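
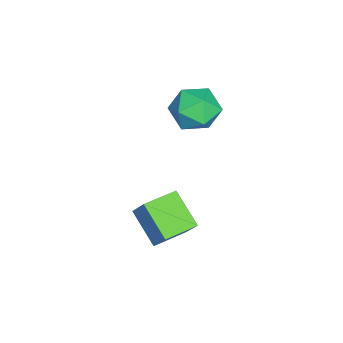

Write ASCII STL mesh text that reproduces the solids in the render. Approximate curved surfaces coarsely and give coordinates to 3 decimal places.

solid 
facet normal -0.164 0.730 0.663
outer loop
vertex 0.349 0.115 3.898
vertex -0.402 -0.572 4.469
vertex 0.73 -0.579 4.756
endloop
endfacet
facet normal 0.499 0.769 0.400
outer loop
vertex 0.349 0.115 3.898
vertex 0.73 -0.579 4.756
vertex 1.351 -0.471 3.774
endloop
endfacet
facet normal 0.451 0.837 -0.309
outer loop
vertex 0.349 0.115 3.898
vertex 1.351 -0.471 3.774
vertex 0.604 -0.398 2.881
endloop
endfacet
facet normal -0.240 0.841 -0.485
outer loop
vertex 0.349 0.115 3.898
vertex 0.604 -0.398 2.881
vertex -0.479 -0.46 3.31
endloop
endfacet
facet normal -0.621 0.775 0.116
outer loop
vertex 0.349 0.115 3.898
vertex -0.479 -0.46 3.31
vertex -0.402 -0.572 4.469
endloop
endfacet
facet normal 0.828 0.151 0.540
outer loop
vertex 1.351 -0.471 3.774
vertex 0.73 -0.579 4.756
vertex 1.219 -1.52 4.27
endloop
endfacet
facet normal -0.244 0.090 0.966
outer loop
vertex 0.73 -0.579 4.756
vertex -0.402 -0.572 4.469
vertex 0.136 -1.582 4.699
endloop
endfacet
facet normal -0.983 0.162 0.081
outer loop
vertex -0.402 -0.572 4.469
vertex -0.479 -0.46 3.31
vertex -0.611 -1.509 3.806
endloop
endfacet
facet normal -0.368 0.269 -0.890
outer loop
vertex -0.479 -0.46 3.31
vertex 0.604 -0.398 2.881
vertex 0.01 -1.401 2.824
endloop
endfacet
facet normal 0.751 0.262 -0.607
outer loop
vertex 0.604 -0.398 2.881
vertex 1.351 -0.471 3.774
vertex 1.142 -1.408 3.111
endloop
endfacet
facet normal 0.240 -0.841 0.485
outer loop
vertex 0.391 -2.095 3.682
vertex 1.219 -1.52 4.27
vertex 0.136 -1.582 4.699
endloop
endfacet
facet normal -0.451 -0.837 0.309
outer loop
vertex 0.391 -2.095 3.682
vertex 0.136 -1.582 4.699
vertex -0.611 -1.509 3.806
endloop
endfacet
facet normal -0.499 -0.769 -0.400
outer loop
vertex 0.391 -2.095 3.682
vertex -0.611 -1.509 3.806
vertex 0.01 -1.401 2.824
endloop
endfacet
facet normal 0.164 -0.730 -0.663
outer loop
vertex 0.391 -2.095 3.682
vertex 0.01 -1.401 2.824
vertex 1.142 -1.408 3.111
endloop
endfacet
facet normal 0.621 -0.775 -0.116
outer loop
vertex 0.391 -2.095 3.682
vertex 1.142 -1.408 3.111
vertex 1.219 -1.52 4.27
endloop
endfacet
facet normal 0.368 -0.269 0.890
outer loop
vertex 0.136 -1.582 4.699
vertex 1.219 -1.52 4.27
vertex 0.73 -0.579 4.756
endloop
endfacet
facet normal -0.751 -0.262 0.607
outer loop
vertex -0.611 -1.509 3.806
vertex 0.136 -1.582 4.699
vertex -0.402 -0.572 4.469
endloop
endfacet
facet normal -0.828 -0.151 -0.540
outer loop
vertex 0.01 -1.401 2.824
vertex -0.611 -1.509 3.806
vertex -0.479 -0.46 3.31
endloop
endfacet
facet normal 0.244 -0.090 -0.966
outer loop
vertex 1.142 -1.408 3.111
vertex 0.01 -1.401 2.824
vertex 0.604 -0.398 2.881
endloop
endfacet
facet normal 0.983 -0.162 -0.081
outer loop
vertex 1.219 -1.52 4.27
vertex 1.142 -1.408 3.111
vertex 1.351 -0.471 3.774
endloop
endfacet
facet normal -0.381 -0.423 -0.822
outer loop
vertex 2.959 -3.07 -0.818
vertex 1.837 -1.973 -0.862
vertex 4.032 -2.014 -1.859
endloop
endfacet
facet normal 0.715 -0.699 0.028
outer loop
vertex 4.543 -1.447 -0.758
vertex 2.959 -3.07 -0.818
vertex 4.032 -2.014 -1.859
endloop
endfacet
facet normal -0.381 -0.423 -0.822
outer loop
vertex 4.032 -2.014 -1.859
vertex 1.837 -1.973 -0.862
vertex 2.91 -0.917 -1.903
endloop
endfacet
facet normal 0.586 0.577 -0.569
outer loop
vertex 2.91 -0.917 -1.903
vertex 4.543 -1.447 -0.758
vertex 4.032 -2.014 -1.859
endloop
endfacet
facet normal -0.586 -0.577 0.569
outer loop
vertex 2.959 -3.07 -0.818
vertex 2.348 -1.406 0.239
vertex 1.837 -1.973 -0.862
endloop
endfacet
facet normal 0.715 -0.699 0.028
outer loop
vertex 3.47 -2.503 0.283
vertex 2.959 -3.07 -0.818
vertex 4.543 -1.447 -0.758
endloop
endfacet
facet normal -0.586 -0.577 0.569
outer loop
vertex 3.47 -2.503 0.283
vertex 2.348 -1.406 0.239
vertex 2.959 -3.07 -0.818
endloop
endfacet
facet normal -0.715 0.699 -0.028
outer loop
vertex 1.837 -1.973 -0.862
vertex 2.348 -1.406 0.239
vertex 2.91 -0.917 -1.903
endloop
endfacet
facet normal 0.586 0.577 -0.569
outer loop
vertex 3.421 -0.35 -0.802
vertex 4.543 -1.447 -0.758
vertex 2.91 -0.917 -1.903
endloop
endfacet
facet normal -0.715 0.699 -0.028
outer loop
vertex 2.91 -0.917 -1.903
vertex 2.348 -1.406 0.239
vertex 3.421 -0.35 -0.802
endloop
endfacet
facet normal 0.381 0.423 0.822
outer loop
vertex 3.421 -0.35 -0.802
vertex 3.47 -2.503 0.283
vertex 4.543 -1.447 -0.758
endloop
endfacet
facet normal 0.381 0.423 0.822
outer loop
vertex 2.348 -1.406 0.239
vertex 3.47 -2.503 0.283
vertex 3.421 -0.35 -0.802
endloop
endfacet

endsolid


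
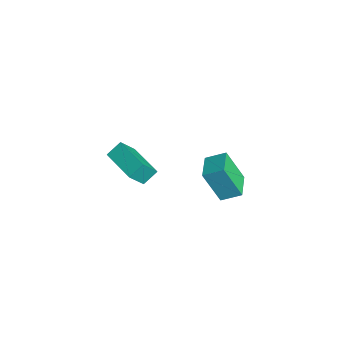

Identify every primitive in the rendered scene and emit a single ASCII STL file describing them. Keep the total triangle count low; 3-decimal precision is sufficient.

solid 
facet normal -0.959 -0.279 0.046
outer loop
vertex -3.656 -4.125 -1.718
vertex -3.948 -3.311 -2.869
vertex -3.459 -4.901 -2.317
endloop
endfacet
facet normal 0.203 -0.566 0.799
outer loop
vertex -1.492 -4.329 -2.411
vertex -3.656 -4.125 -1.718
vertex -3.459 -4.901 -2.317
endloop
endfacet
facet normal -0.959 -0.279 0.046
outer loop
vertex -3.459 -4.901 -2.317
vertex -3.948 -3.311 -2.869
vertex -3.751 -4.087 -3.468
endloop
endfacet
facet normal 0.197 -0.776 -0.599
outer loop
vertex -3.751 -4.087 -3.468
vertex -1.492 -4.329 -2.411
vertex -3.459 -4.901 -2.317
endloop
endfacet
facet normal -0.197 0.776 0.599
outer loop
vertex -3.656 -4.125 -1.718
vertex -1.981 -2.739 -2.963
vertex -3.948 -3.311 -2.869
endloop
endfacet
facet normal 0.203 -0.566 0.799
outer loop
vertex -1.689 -3.553 -1.812
vertex -3.656 -4.125 -1.718
vertex -1.492 -4.329 -2.411
endloop
endfacet
facet normal -0.197 0.776 0.599
outer loop
vertex -1.689 -3.553 -1.812
vertex -1.981 -2.739 -2.963
vertex -3.656 -4.125 -1.718
endloop
endfacet
facet normal -0.203 0.566 -0.799
outer loop
vertex -3.948 -3.311 -2.869
vertex -1.981 -2.739 -2.963
vertex -3.751 -4.087 -3.468
endloop
endfacet
facet normal 0.197 -0.776 -0.599
outer loop
vertex -1.784 -3.515 -3.562
vertex -1.492 -4.329 -2.411
vertex -3.751 -4.087 -3.468
endloop
endfacet
facet normal -0.203 0.566 -0.799
outer loop
vertex -3.751 -4.087 -3.468
vertex -1.981 -2.739 -2.963
vertex -1.784 -3.515 -3.562
endloop
endfacet
facet normal 0.959 0.279 -0.046
outer loop
vertex -1.784 -3.515 -3.562
vertex -1.689 -3.553 -1.812
vertex -1.492 -4.329 -2.411
endloop
endfacet
facet normal 0.959 0.279 -0.046
outer loop
vertex -1.981 -2.739 -2.963
vertex -1.689 -3.553 -1.812
vertex -1.784 -3.515 -3.562
endloop
endfacet
facet normal -0.913 0.402 -0.073
outer loop
vertex 1.993 -1.644 1.86
vertex 2.36 -0.722 2.356
vertex 2.462 -0.895 0.122
endloop
endfacet
facet normal -0.330 -0.831 -0.447
outer loop
vertex 3.74 -1.458 0.224
vertex 1.993 -1.644 1.86
vertex 2.462 -0.895 0.122
endloop
endfacet
facet normal -0.913 0.402 -0.073
outer loop
vertex 2.462 -0.895 0.122
vertex 2.36 -0.722 2.356
vertex 2.829 0.027 0.618
endloop
endfacet
facet normal 0.240 0.384 -0.892
outer loop
vertex 2.829 0.027 0.618
vertex 3.74 -1.458 0.224
vertex 2.462 -0.895 0.122
endloop
endfacet
facet normal -0.240 -0.384 0.892
outer loop
vertex 1.993 -1.644 1.86
vertex 3.638 -1.285 2.458
vertex 2.36 -0.722 2.356
endloop
endfacet
facet normal -0.330 -0.831 -0.447
outer loop
vertex 3.271 -2.207 1.962
vertex 1.993 -1.644 1.86
vertex 3.74 -1.458 0.224
endloop
endfacet
facet normal -0.240 -0.384 0.892
outer loop
vertex 3.271 -2.207 1.962
vertex 3.638 -1.285 2.458
vertex 1.993 -1.644 1.86
endloop
endfacet
facet normal 0.330 0.831 0.447
outer loop
vertex 2.36 -0.722 2.356
vertex 3.638 -1.285 2.458
vertex 2.829 0.027 0.618
endloop
endfacet
facet normal 0.240 0.384 -0.892
outer loop
vertex 4.107 -0.536 0.72
vertex 3.74 -1.458 0.224
vertex 2.829 0.027 0.618
endloop
endfacet
facet normal 0.330 0.831 0.447
outer loop
vertex 2.829 0.027 0.618
vertex 3.638 -1.285 2.458
vertex 4.107 -0.536 0.72
endloop
endfacet
facet normal 0.913 -0.402 0.073
outer loop
vertex 4.107 -0.536 0.72
vertex 3.271 -2.207 1.962
vertex 3.74 -1.458 0.224
endloop
endfacet
facet normal 0.913 -0.402 0.073
outer loop
vertex 3.638 -1.285 2.458
vertex 3.271 -2.207 1.962
vertex 4.107 -0.536 0.72
endloop
endfacet

endsolid


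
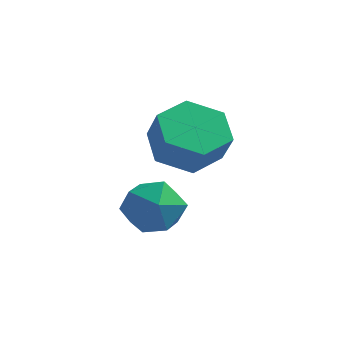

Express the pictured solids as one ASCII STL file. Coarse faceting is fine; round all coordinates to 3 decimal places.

solid 
facet normal -0.399 0.368 -0.840
outer loop
vertex -0.192 0.922 0.099
vertex -1.163 0.716 0.47
vertex -0.709 1.654 0.665
endloop
endfacet
facet normal 0.776 0.623 -0.096
outer loop
vertex -0.192 0.922 0.099
vertex -0.709 1.654 0.665
vertex 0.255 0.51 1.04
endloop
endfacet
facet normal 0.776 0.623 -0.094
outer loop
vertex 0.255 0.51 1.04
vertex -0.709 1.654 0.665
vertex -0.263 1.241 1.606
endloop
endfacet
facet normal 0.398 -0.369 0.840
outer loop
vertex 0.255 0.51 1.04
vertex -0.263 1.241 1.606
vertex -0.717 0.304 1.41
endloop
endfacet
facet normal -0.399 0.368 -0.840
outer loop
vertex -0.709 1.654 0.665
vertex -1.163 0.716 0.47
vertex -1.681 1.448 1.036
endloop
endfacet
facet normal -0.034 0.909 0.415
outer loop
vertex -0.709 1.654 0.665
vertex -1.681 1.448 1.036
vertex -0.263 1.241 1.606
endloop
endfacet
facet normal -0.034 0.909 0.415
outer loop
vertex -0.263 1.241 1.606
vertex -1.681 1.448 1.036
vertex -1.234 1.035 1.977
endloop
endfacet
facet normal 0.399 -0.369 0.839
outer loop
vertex -0.263 1.241 1.606
vertex -1.234 1.035 1.977
vertex -0.717 0.304 1.41
endloop
endfacet
facet normal -0.398 0.368 -0.840
outer loop
vertex -1.681 1.448 1.036
vertex -1.163 0.716 0.47
vertex -2.135 0.51 0.84
endloop
endfacet
facet normal -0.811 0.286 0.511
outer loop
vertex -1.681 1.448 1.036
vertex -2.135 0.51 0.84
vertex -1.234 1.035 1.977
endloop
endfacet
facet normal -0.811 0.286 0.510
outer loop
vertex -1.234 1.035 1.977
vertex -2.135 0.51 0.84
vertex -1.688 0.098 1.781
endloop
endfacet
facet normal 0.399 -0.369 0.839
outer loop
vertex -1.234 1.035 1.977
vertex -1.688 0.098 1.781
vertex -0.717 0.304 1.41
endloop
endfacet
facet normal -0.398 0.369 -0.840
outer loop
vertex -2.135 0.51 0.84
vertex -1.163 0.716 0.47
vertex -1.617 -0.221 0.274
endloop
endfacet
facet normal -0.776 -0.624 0.095
outer loop
vertex -2.135 0.51 0.84
vertex -1.617 -0.221 0.274
vertex -1.688 0.098 1.781
endloop
endfacet
facet normal -0.777 -0.622 0.095
outer loop
vertex -1.688 0.098 1.781
vertex -1.617 -0.221 0.274
vertex -1.171 -0.634 1.215
endloop
endfacet
facet normal 0.399 -0.368 0.840
outer loop
vertex -1.688 0.098 1.781
vertex -1.171 -0.634 1.215
vertex -0.717 0.304 1.41
endloop
endfacet
facet normal -0.399 0.369 -0.839
outer loop
vertex -1.617 -0.221 0.274
vertex -1.163 0.716 0.47
vertex -0.646 -0.015 -0.097
endloop
endfacet
facet normal 0.034 -0.909 -0.415
outer loop
vertex -1.617 -0.221 0.274
vertex -0.646 -0.015 -0.097
vertex -1.171 -0.634 1.215
endloop
endfacet
facet normal 0.034 -0.909 -0.415
outer loop
vertex -1.171 -0.634 1.215
vertex -0.646 -0.015 -0.097
vertex -0.199 -0.428 0.844
endloop
endfacet
facet normal 0.399 -0.368 0.840
outer loop
vertex -1.171 -0.634 1.215
vertex -0.199 -0.428 0.844
vertex -0.717 0.304 1.41
endloop
endfacet
facet normal -0.399 0.369 -0.839
outer loop
vertex -0.646 -0.015 -0.097
vertex -1.163 0.716 0.47
vertex -0.192 0.922 0.099
endloop
endfacet
facet normal 0.811 -0.286 -0.511
outer loop
vertex -0.646 -0.015 -0.097
vertex -0.192 0.922 0.099
vertex -0.199 -0.428 0.844
endloop
endfacet
facet normal 0.811 -0.286 -0.510
outer loop
vertex -0.199 -0.428 0.844
vertex -0.192 0.922 0.099
vertex 0.255 0.51 1.04
endloop
endfacet
facet normal 0.398 -0.368 0.840
outer loop
vertex -0.199 -0.428 0.844
vertex 0.255 0.51 1.04
vertex -0.717 0.304 1.41
endloop
endfacet
facet normal -0.860 0.501 -0.099
outer loop
vertex -1.447 -1.12 -1.01
vertex -1.925 -1.88 -0.709
vertex -1.621 -1.235 -0.086
endloop
endfacet
facet normal -0.323 0.945 0.057
outer loop
vertex -1.447 -1.12 -1.01
vertex -1.621 -1.235 -0.086
vertex -0.773 -0.928 -0.374
endloop
endfacet
facet normal 0.175 0.875 -0.450
outer loop
vertex -1.447 -1.12 -1.01
vertex -0.773 -0.928 -0.374
vertex -0.553 -1.383 -1.173
endloop
endfacet
facet normal -0.054 0.388 -0.920
outer loop
vertex -1.447 -1.12 -1.01
vertex -0.553 -1.383 -1.173
vertex -1.265 -1.972 -1.38
endloop
endfacet
facet normal -0.693 0.157 -0.703
outer loop
vertex -1.447 -1.12 -1.01
vertex -1.265 -1.972 -1.38
vertex -1.925 -1.88 -0.709
endloop
endfacet
facet normal -0.037 0.736 0.676
outer loop
vertex -0.773 -0.928 -0.374
vertex -1.621 -1.235 -0.086
vertex -0.835 -1.568 0.32
endloop
endfacet
facet normal -0.906 0.019 0.423
outer loop
vertex -1.621 -1.235 -0.086
vertex -1.925 -1.88 -0.709
vertex -1.547 -2.157 0.113
endloop
endfacet
facet normal -0.637 -0.538 -0.553
outer loop
vertex -1.925 -1.88 -0.709
vertex -1.265 -1.972 -1.38
vertex -1.327 -2.612 -0.686
endloop
endfacet
facet normal 0.397 -0.163 -0.903
outer loop
vertex -1.265 -1.972 -1.38
vertex -0.553 -1.383 -1.173
vertex -0.479 -2.305 -0.974
endloop
endfacet
facet normal 0.769 0.623 -0.143
outer loop
vertex -0.553 -1.383 -1.173
vertex -0.773 -0.928 -0.374
vertex -0.175 -1.66 -0.351
endloop
endfacet
facet normal 0.054 -0.388 0.920
outer loop
vertex -0.653 -2.42 -0.05
vertex -0.835 -1.568 0.32
vertex -1.547 -2.157 0.113
endloop
endfacet
facet normal -0.175 -0.875 0.450
outer loop
vertex -0.653 -2.42 -0.05
vertex -1.547 -2.157 0.113
vertex -1.327 -2.612 -0.686
endloop
endfacet
facet normal 0.323 -0.945 -0.057
outer loop
vertex -0.653 -2.42 -0.05
vertex -1.327 -2.612 -0.686
vertex -0.479 -2.305 -0.974
endloop
endfacet
facet normal 0.860 -0.501 0.099
outer loop
vertex -0.653 -2.42 -0.05
vertex -0.479 -2.305 -0.974
vertex -0.175 -1.66 -0.351
endloop
endfacet
facet normal 0.693 -0.157 0.703
outer loop
vertex -0.653 -2.42 -0.05
vertex -0.175 -1.66 -0.351
vertex -0.835 -1.568 0.32
endloop
endfacet
facet normal -0.397 0.163 0.903
outer loop
vertex -1.547 -2.157 0.113
vertex -0.835 -1.568 0.32
vertex -1.621 -1.235 -0.086
endloop
endfacet
facet normal -0.769 -0.623 0.143
outer loop
vertex -1.327 -2.612 -0.686
vertex -1.547 -2.157 0.113
vertex -1.925 -1.88 -0.709
endloop
endfacet
facet normal 0.037 -0.736 -0.676
outer loop
vertex -0.479 -2.305 -0.974
vertex -1.327 -2.612 -0.686
vertex -1.265 -1.972 -1.38
endloop
endfacet
facet normal 0.906 -0.019 -0.423
outer loop
vertex -0.175 -1.66 -0.351
vertex -0.479 -2.305 -0.974
vertex -0.553 -1.383 -1.173
endloop
endfacet
facet normal 0.637 0.538 0.553
outer loop
vertex -0.835 -1.568 0.32
vertex -0.175 -1.66 -0.351
vertex -0.773 -0.928 -0.374
endloop
endfacet

endsolid


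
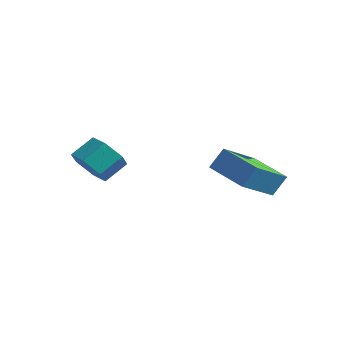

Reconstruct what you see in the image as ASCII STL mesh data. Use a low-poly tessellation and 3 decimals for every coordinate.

solid 
facet normal -0.169 -0.786 -0.595
outer loop
vertex -3.616 -3.831 3.858
vertex -3.985 -3.247 3.191
vertex -3.046 -3.447 3.188
endloop
endfacet
facet normal 0.787 -0.471 0.399
outer loop
vertex -3.616 -3.831 3.858
vertex -3.046 -3.447 3.188
vertex -3.406 -2.856 4.595
endloop
endfacet
facet normal 0.787 -0.471 0.399
outer loop
vertex -3.406 -2.856 4.595
vertex -3.046 -3.447 3.188
vertex -2.836 -2.472 3.925
endloop
endfacet
facet normal 0.169 0.786 0.594
outer loop
vertex -3.406 -2.856 4.595
vertex -2.836 -2.472 3.925
vertex -3.775 -2.273 3.929
endloop
endfacet
facet normal -0.169 -0.786 -0.595
outer loop
vertex -3.046 -3.447 3.188
vertex -3.985 -3.247 3.191
vertex -3.415 -2.863 2.521
endloop
endfacet
facet normal 0.908 0.111 -0.405
outer loop
vertex -3.046 -3.447 3.188
vertex -3.415 -2.863 2.521
vertex -2.836 -2.472 3.925
endloop
endfacet
facet normal 0.908 0.111 -0.405
outer loop
vertex -2.836 -2.472 3.925
vertex -3.415 -2.863 2.521
vertex -3.205 -1.888 3.258
endloop
endfacet
facet normal 0.169 0.786 0.595
outer loop
vertex -2.836 -2.472 3.925
vertex -3.205 -1.888 3.258
vertex -3.775 -2.273 3.929
endloop
endfacet
facet normal -0.169 -0.786 -0.594
outer loop
vertex -3.415 -2.863 2.521
vertex -3.985 -3.247 3.191
vertex -4.354 -2.664 2.525
endloop
endfacet
facet normal 0.120 0.582 -0.804
outer loop
vertex -3.415 -2.863 2.521
vertex -4.354 -2.664 2.525
vertex -3.205 -1.888 3.258
endloop
endfacet
facet normal 0.120 0.582 -0.804
outer loop
vertex -3.205 -1.888 3.258
vertex -4.354 -2.664 2.525
vertex -4.144 -1.689 3.262
endloop
endfacet
facet normal 0.169 0.786 0.595
outer loop
vertex -3.205 -1.888 3.258
vertex -4.144 -1.689 3.262
vertex -3.775 -2.273 3.929
endloop
endfacet
facet normal -0.169 -0.786 -0.594
outer loop
vertex -4.354 -2.664 2.525
vertex -3.985 -3.247 3.191
vertex -4.924 -3.048 3.195
endloop
endfacet
facet normal -0.787 0.471 -0.399
outer loop
vertex -4.354 -2.664 2.525
vertex -4.924 -3.048 3.195
vertex -4.144 -1.689 3.262
endloop
endfacet
facet normal -0.787 0.471 -0.399
outer loop
vertex -4.144 -1.689 3.262
vertex -4.924 -3.048 3.195
vertex -4.714 -2.073 3.932
endloop
endfacet
facet normal 0.169 0.786 0.595
outer loop
vertex -4.144 -1.689 3.262
vertex -4.714 -2.073 3.932
vertex -3.775 -2.273 3.929
endloop
endfacet
facet normal -0.169 -0.786 -0.595
outer loop
vertex -4.924 -3.048 3.195
vertex -3.985 -3.247 3.191
vertex -4.555 -3.632 3.862
endloop
endfacet
facet normal -0.908 -0.111 0.405
outer loop
vertex -4.924 -3.048 3.195
vertex -4.555 -3.632 3.862
vertex -4.714 -2.073 3.932
endloop
endfacet
facet normal -0.908 -0.111 0.405
outer loop
vertex -4.714 -2.073 3.932
vertex -4.555 -3.632 3.862
vertex -4.345 -2.657 4.599
endloop
endfacet
facet normal 0.169 0.786 0.595
outer loop
vertex -4.714 -2.073 3.932
vertex -4.345 -2.657 4.599
vertex -3.775 -2.273 3.929
endloop
endfacet
facet normal -0.169 -0.786 -0.595
outer loop
vertex -4.555 -3.632 3.862
vertex -3.985 -3.247 3.191
vertex -3.616 -3.831 3.858
endloop
endfacet
facet normal -0.120 -0.582 0.804
outer loop
vertex -4.555 -3.632 3.862
vertex -3.616 -3.831 3.858
vertex -4.345 -2.657 4.599
endloop
endfacet
facet normal -0.120 -0.582 0.804
outer loop
vertex -4.345 -2.657 4.599
vertex -3.616 -3.831 3.858
vertex -3.406 -2.856 4.595
endloop
endfacet
facet normal 0.169 0.786 0.594
outer loop
vertex -4.345 -2.657 4.599
vertex -3.406 -2.856 4.595
vertex -3.775 -2.273 3.929
endloop
endfacet
facet normal -0.974 0.070 0.217
outer loop
vertex -0.245 0.522 4.266
vertex -0.347 2.378 3.207
vertex -0.49 -0.02 3.341
endloop
endfacet
facet normal 0.048 -0.867 0.495
outer loop
vertex 1.427 -0.158 2.913
vertex -0.245 0.522 4.266
vertex -0.49 -0.02 3.341
endloop
endfacet
facet normal -0.973 0.070 0.218
outer loop
vertex -0.49 -0.02 3.341
vertex -0.347 2.378 3.207
vertex -0.593 1.837 2.282
endloop
endfacet
facet normal -0.223 -0.492 -0.841
outer loop
vertex -0.593 1.837 2.282
vertex 1.427 -0.158 2.913
vertex -0.49 -0.02 3.341
endloop
endfacet
facet normal 0.223 0.492 0.841
outer loop
vertex -0.245 0.522 4.266
vertex 1.57 2.24 2.779
vertex -0.347 2.378 3.207
endloop
endfacet
facet normal 0.048 -0.868 0.495
outer loop
vertex 1.673 0.383 3.838
vertex -0.245 0.522 4.266
vertex 1.427 -0.158 2.913
endloop
endfacet
facet normal 0.223 0.492 0.841
outer loop
vertex 1.673 0.383 3.838
vertex 1.57 2.24 2.779
vertex -0.245 0.522 4.266
endloop
endfacet
facet normal -0.048 0.868 -0.495
outer loop
vertex -0.347 2.378 3.207
vertex 1.57 2.24 2.779
vertex -0.593 1.837 2.282
endloop
endfacet
facet normal -0.223 -0.492 -0.841
outer loop
vertex 1.325 1.698 1.854
vertex 1.427 -0.158 2.913
vertex -0.593 1.837 2.282
endloop
endfacet
facet normal -0.048 0.867 -0.496
outer loop
vertex -0.593 1.837 2.282
vertex 1.57 2.24 2.779
vertex 1.325 1.698 1.854
endloop
endfacet
facet normal 0.973 -0.071 -0.218
outer loop
vertex 1.325 1.698 1.854
vertex 1.673 0.383 3.838
vertex 1.427 -0.158 2.913
endloop
endfacet
facet normal 0.974 -0.070 -0.217
outer loop
vertex 1.57 2.24 2.779
vertex 1.673 0.383 3.838
vertex 1.325 1.698 1.854
endloop
endfacet

endsolid


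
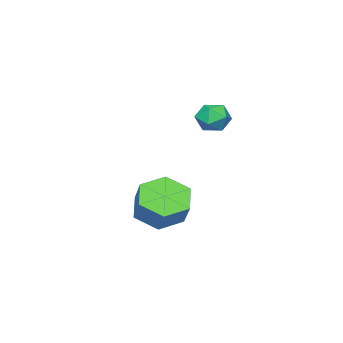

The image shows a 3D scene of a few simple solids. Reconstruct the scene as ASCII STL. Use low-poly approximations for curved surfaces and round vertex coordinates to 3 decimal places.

solid 
facet normal -0.381 -0.531 -0.757
outer loop
vertex 1.087 -3.369 -2.268
vertex 0.499 -3.829 -1.649
vertex 0.207 -3.009 -2.078
endloop
endfacet
facet normal 0.177 0.761 -0.624
outer loop
vertex 1.087 -3.369 -2.268
vertex 0.207 -3.009 -2.078
vertex 1.529 -2.752 -1.391
endloop
endfacet
facet normal 0.177 0.761 -0.624
outer loop
vertex 1.529 -2.752 -1.391
vertex 0.207 -3.009 -2.078
vertex 0.649 -2.392 -1.201
endloop
endfacet
facet normal 0.381 0.533 0.756
outer loop
vertex 1.529 -2.752 -1.391
vertex 0.649 -2.392 -1.201
vertex 0.941 -3.211 -0.771
endloop
endfacet
facet normal -0.382 -0.532 -0.756
outer loop
vertex 0.207 -3.009 -2.078
vertex 0.499 -3.829 -1.649
vertex -0.381 -3.469 -1.458
endloop
endfacet
facet normal -0.698 0.702 -0.142
outer loop
vertex 0.207 -3.009 -2.078
vertex -0.381 -3.469 -1.458
vertex 0.649 -2.392 -1.201
endloop
endfacet
facet normal -0.698 0.702 -0.143
outer loop
vertex 0.649 -2.392 -1.201
vertex -0.381 -3.469 -1.458
vertex 0.061 -2.851 -0.581
endloop
endfacet
facet normal 0.381 0.533 0.756
outer loop
vertex 0.649 -2.392 -1.201
vertex 0.061 -2.851 -0.581
vertex 0.941 -3.211 -0.771
endloop
endfacet
facet normal -0.382 -0.532 -0.756
outer loop
vertex -0.381 -3.469 -1.458
vertex 0.499 -3.829 -1.649
vertex -0.089 -4.288 -1.029
endloop
endfacet
facet normal -0.874 -0.059 0.482
outer loop
vertex -0.381 -3.469 -1.458
vertex -0.089 -4.288 -1.029
vertex 0.061 -2.851 -0.581
endloop
endfacet
facet normal -0.874 -0.059 0.482
outer loop
vertex 0.061 -2.851 -0.581
vertex -0.089 -4.288 -1.029
vertex 0.353 -3.671 -0.152
endloop
endfacet
facet normal 0.381 0.531 0.757
outer loop
vertex 0.061 -2.851 -0.581
vertex 0.353 -3.671 -0.152
vertex 0.941 -3.211 -0.771
endloop
endfacet
facet normal -0.381 -0.533 -0.756
outer loop
vertex -0.089 -4.288 -1.029
vertex 0.499 -3.829 -1.649
vertex 0.791 -4.648 -1.219
endloop
endfacet
facet normal -0.177 -0.761 0.624
outer loop
vertex -0.089 -4.288 -1.029
vertex 0.791 -4.648 -1.219
vertex 0.353 -3.671 -0.152
endloop
endfacet
facet normal -0.177 -0.761 0.624
outer loop
vertex 0.353 -3.671 -0.152
vertex 0.791 -4.648 -1.219
vertex 1.233 -4.031 -0.342
endloop
endfacet
facet normal 0.381 0.531 0.757
outer loop
vertex 0.353 -3.671 -0.152
vertex 1.233 -4.031 -0.342
vertex 0.941 -3.211 -0.771
endloop
endfacet
facet normal -0.381 -0.533 -0.756
outer loop
vertex 0.791 -4.648 -1.219
vertex 0.499 -3.829 -1.649
vertex 1.379 -4.189 -1.839
endloop
endfacet
facet normal 0.698 -0.702 0.142
outer loop
vertex 0.791 -4.648 -1.219
vertex 1.379 -4.189 -1.839
vertex 1.233 -4.031 -0.342
endloop
endfacet
facet normal 0.699 -0.701 0.142
outer loop
vertex 1.233 -4.031 -0.342
vertex 1.379 -4.189 -1.839
vertex 1.821 -3.571 -0.962
endloop
endfacet
facet normal 0.382 0.532 0.756
outer loop
vertex 1.233 -4.031 -0.342
vertex 1.821 -3.571 -0.962
vertex 0.941 -3.211 -0.771
endloop
endfacet
facet normal -0.381 -0.531 -0.757
outer loop
vertex 1.379 -4.189 -1.839
vertex 0.499 -3.829 -1.649
vertex 1.087 -3.369 -2.268
endloop
endfacet
facet normal 0.874 0.059 -0.482
outer loop
vertex 1.379 -4.189 -1.839
vertex 1.087 -3.369 -2.268
vertex 1.821 -3.571 -0.962
endloop
endfacet
facet normal 0.874 0.059 -0.482
outer loop
vertex 1.821 -3.571 -0.962
vertex 1.087 -3.369 -2.268
vertex 1.529 -2.752 -1.391
endloop
endfacet
facet normal 0.382 0.532 0.756
outer loop
vertex 1.821 -3.571 -0.962
vertex 1.529 -2.752 -1.391
vertex 0.941 -3.211 -0.771
endloop
endfacet
facet normal 0.003 -0.080 0.997
outer loop
vertex -0.522 -1.949 3.209
vertex -0.268 -2.558 3.159
vertex 0.135 -2.034 3.2
endloop
endfacet
facet normal 0.088 0.599 0.796
outer loop
vertex -0.522 -1.949 3.209
vertex 0.135 -2.034 3.2
vertex -0.14 -1.538 2.857
endloop
endfacet
facet normal -0.475 0.784 0.399
outer loop
vertex -0.522 -1.949 3.209
vertex -0.14 -1.538 2.857
vertex -0.712 -1.756 2.604
endloop
endfacet
facet normal -0.909 0.219 0.355
outer loop
vertex -0.522 -1.949 3.209
vertex -0.712 -1.756 2.604
vertex -0.791 -2.386 2.791
endloop
endfacet
facet normal -0.613 -0.315 0.724
outer loop
vertex -0.522 -1.949 3.209
vertex -0.791 -2.386 2.791
vertex -0.268 -2.558 3.159
endloop
endfacet
facet normal 0.670 0.636 0.383
outer loop
vertex -0.14 -1.538 2.857
vertex 0.135 -2.034 3.2
vertex 0.351 -1.894 2.589
endloop
endfacet
facet normal 0.532 -0.464 0.708
outer loop
vertex 0.135 -2.034 3.2
vertex -0.268 -2.558 3.159
vertex 0.272 -2.524 2.776
endloop
endfacet
facet normal -0.466 -0.844 0.267
outer loop
vertex -0.268 -2.558 3.159
vertex -0.791 -2.386 2.791
vertex -0.3 -2.742 2.523
endloop
endfacet
facet normal -0.944 0.021 -0.329
outer loop
vertex -0.791 -2.386 2.791
vertex -0.712 -1.756 2.604
vertex -0.575 -2.246 2.18
endloop
endfacet
facet normal -0.242 0.935 -0.258
outer loop
vertex -0.712 -1.756 2.604
vertex -0.14 -1.538 2.857
vertex -0.172 -1.722 2.221
endloop
endfacet
facet normal 0.909 -0.219 -0.355
outer loop
vertex 0.082 -2.331 2.171
vertex 0.351 -1.894 2.589
vertex 0.272 -2.524 2.776
endloop
endfacet
facet normal 0.475 -0.784 -0.399
outer loop
vertex 0.082 -2.331 2.171
vertex 0.272 -2.524 2.776
vertex -0.3 -2.742 2.523
endloop
endfacet
facet normal -0.088 -0.599 -0.796
outer loop
vertex 0.082 -2.331 2.171
vertex -0.3 -2.742 2.523
vertex -0.575 -2.246 2.18
endloop
endfacet
facet normal -0.003 0.080 -0.997
outer loop
vertex 0.082 -2.331 2.171
vertex -0.575 -2.246 2.18
vertex -0.172 -1.722 2.221
endloop
endfacet
facet normal 0.613 0.315 -0.724
outer loop
vertex 0.082 -2.331 2.171
vertex -0.172 -1.722 2.221
vertex 0.351 -1.894 2.589
endloop
endfacet
facet normal 0.944 -0.021 0.329
outer loop
vertex 0.272 -2.524 2.776
vertex 0.351 -1.894 2.589
vertex 0.135 -2.034 3.2
endloop
endfacet
facet normal 0.242 -0.935 0.258
outer loop
vertex -0.3 -2.742 2.523
vertex 0.272 -2.524 2.776
vertex -0.268 -2.558 3.159
endloop
endfacet
facet normal -0.670 -0.636 -0.383
outer loop
vertex -0.575 -2.246 2.18
vertex -0.3 -2.742 2.523
vertex -0.791 -2.386 2.791
endloop
endfacet
facet normal -0.532 0.464 -0.708
outer loop
vertex -0.172 -1.722 2.221
vertex -0.575 -2.246 2.18
vertex -0.712 -1.756 2.604
endloop
endfacet
facet normal 0.466 0.844 -0.267
outer loop
vertex 0.351 -1.894 2.589
vertex -0.172 -1.722 2.221
vertex -0.14 -1.538 2.857
endloop
endfacet

endsolid


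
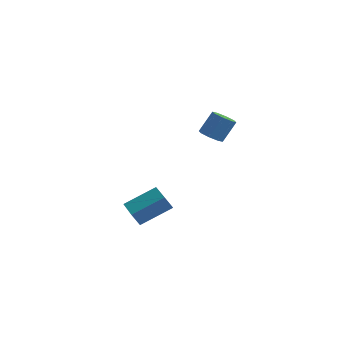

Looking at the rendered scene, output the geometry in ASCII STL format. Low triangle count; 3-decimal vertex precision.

solid 
facet normal -0.663 0.741 -0.108
outer loop
vertex -3.563 -0.404 -3.889
vertex -2.207 0.961 -2.843
vertex -3.159 -0.164 -4.726
endloop
endfacet
facet normal -0.619 -0.623 -0.478
outer loop
vertex -1.873 -1.601 -4.517
vertex -3.563 -0.404 -3.889
vertex -3.159 -0.164 -4.726
endloop
endfacet
facet normal -0.663 0.741 -0.108
outer loop
vertex -3.159 -0.164 -4.726
vertex -2.207 0.961 -2.843
vertex -1.803 1.201 -3.68
endloop
endfacet
facet normal 0.421 0.250 -0.872
outer loop
vertex -1.803 1.201 -3.68
vertex -1.873 -1.601 -4.517
vertex -3.159 -0.164 -4.726
endloop
endfacet
facet normal -0.421 -0.250 0.872
outer loop
vertex -3.563 -0.404 -3.889
vertex -0.921 -0.476 -2.634
vertex -2.207 0.961 -2.843
endloop
endfacet
facet normal -0.619 -0.623 -0.478
outer loop
vertex -2.277 -1.841 -3.68
vertex -3.563 -0.404 -3.889
vertex -1.873 -1.601 -4.517
endloop
endfacet
facet normal -0.421 -0.250 0.872
outer loop
vertex -2.277 -1.841 -3.68
vertex -0.921 -0.476 -2.634
vertex -3.563 -0.404 -3.889
endloop
endfacet
facet normal 0.619 0.623 0.478
outer loop
vertex -2.207 0.961 -2.843
vertex -0.921 -0.476 -2.634
vertex -1.803 1.201 -3.68
endloop
endfacet
facet normal 0.421 0.250 -0.872
outer loop
vertex -0.517 -0.236 -3.471
vertex -1.873 -1.601 -4.517
vertex -1.803 1.201 -3.68
endloop
endfacet
facet normal 0.619 0.623 0.478
outer loop
vertex -1.803 1.201 -3.68
vertex -0.921 -0.476 -2.634
vertex -0.517 -0.236 -3.471
endloop
endfacet
facet normal 0.663 -0.741 0.108
outer loop
vertex -0.517 -0.236 -3.471
vertex -2.277 -1.841 -3.68
vertex -1.873 -1.601 -4.517
endloop
endfacet
facet normal 0.663 -0.741 0.108
outer loop
vertex -0.921 -0.476 -2.634
vertex -2.277 -1.841 -3.68
vertex -0.517 -0.236 -3.471
endloop
endfacet
facet normal -0.302 -0.464 -0.833
outer loop
vertex 2.538 -0.321 2.536
vertex 1.86 -0.395 2.823
vertex 2.202 0.118 2.413
endloop
endfacet
facet normal 0.747 0.429 -0.508
outer loop
vertex 2.538 -0.321 2.536
vertex 2.202 0.118 2.413
vertex 2.999 0.388 3.811
endloop
endfacet
facet normal 0.747 0.429 -0.508
outer loop
vertex 2.999 0.388 3.811
vertex 2.202 0.118 2.413
vertex 2.663 0.827 3.688
endloop
endfacet
facet normal 0.301 0.464 0.833
outer loop
vertex 2.999 0.388 3.811
vertex 2.663 0.827 3.688
vertex 2.32 0.315 4.097
endloop
endfacet
facet normal -0.302 -0.464 -0.833
outer loop
vertex 2.202 0.118 2.413
vertex 1.86 -0.395 2.823
vertex 1.666 0.257 2.53
endloop
endfacet
facet normal 0.109 0.852 -0.513
outer loop
vertex 2.202 0.118 2.413
vertex 1.666 0.257 2.53
vertex 2.663 0.827 3.688
endloop
endfacet
facet normal 0.109 0.852 -0.513
outer loop
vertex 2.663 0.827 3.688
vertex 1.666 0.257 2.53
vertex 2.126 0.966 3.805
endloop
endfacet
facet normal 0.302 0.464 0.833
outer loop
vertex 2.663 0.827 3.688
vertex 2.126 0.966 3.805
vertex 2.32 0.315 4.097
endloop
endfacet
facet normal -0.301 -0.464 -0.833
outer loop
vertex 1.666 0.257 2.53
vertex 1.86 -0.395 2.823
vertex 1.243 0.014 2.818
endloop
endfacet
facet normal -0.593 0.775 -0.217
outer loop
vertex 1.666 0.257 2.53
vertex 1.243 0.014 2.818
vertex 2.126 0.966 3.805
endloop
endfacet
facet normal -0.593 0.775 -0.217
outer loop
vertex 2.126 0.966 3.805
vertex 1.243 0.014 2.818
vertex 1.703 0.723 4.093
endloop
endfacet
facet normal 0.301 0.464 0.833
outer loop
vertex 2.126 0.966 3.805
vertex 1.703 0.723 4.093
vertex 2.32 0.315 4.097
endloop
endfacet
facet normal -0.301 -0.464 -0.833
outer loop
vertex 1.243 0.014 2.818
vertex 1.86 -0.395 2.823
vertex 1.181 -0.468 3.109
endloop
endfacet
facet normal -0.947 0.246 0.205
outer loop
vertex 1.243 0.014 2.818
vertex 1.181 -0.468 3.109
vertex 1.703 0.723 4.093
endloop
endfacet
facet normal -0.947 0.245 0.207
outer loop
vertex 1.703 0.723 4.093
vertex 1.181 -0.468 3.109
vertex 1.642 0.241 4.384
endloop
endfacet
facet normal 0.302 0.464 0.833
outer loop
vertex 1.703 0.723 4.093
vertex 1.642 0.241 4.384
vertex 2.32 0.315 4.097
endloop
endfacet
facet normal -0.301 -0.464 -0.833
outer loop
vertex 1.181 -0.468 3.109
vertex 1.86 -0.395 2.823
vertex 1.517 -0.907 3.232
endloop
endfacet
facet normal -0.747 -0.429 0.508
outer loop
vertex 1.181 -0.468 3.109
vertex 1.517 -0.907 3.232
vertex 1.642 0.241 4.384
endloop
endfacet
facet normal -0.747 -0.429 0.508
outer loop
vertex 1.642 0.241 4.384
vertex 1.517 -0.907 3.232
vertex 1.978 -0.198 4.507
endloop
endfacet
facet normal 0.302 0.464 0.833
outer loop
vertex 1.642 0.241 4.384
vertex 1.978 -0.198 4.507
vertex 2.32 0.315 4.097
endloop
endfacet
facet normal -0.302 -0.464 -0.833
outer loop
vertex 1.517 -0.907 3.232
vertex 1.86 -0.395 2.823
vertex 2.054 -1.046 3.115
endloop
endfacet
facet normal -0.109 -0.852 0.513
outer loop
vertex 1.517 -0.907 3.232
vertex 2.054 -1.046 3.115
vertex 1.978 -0.198 4.507
endloop
endfacet
facet normal -0.109 -0.852 0.513
outer loop
vertex 1.978 -0.198 4.507
vertex 2.054 -1.046 3.115
vertex 2.514 -0.337 4.39
endloop
endfacet
facet normal 0.302 0.464 0.833
outer loop
vertex 1.978 -0.198 4.507
vertex 2.514 -0.337 4.39
vertex 2.32 0.315 4.097
endloop
endfacet
facet normal -0.301 -0.464 -0.833
outer loop
vertex 2.054 -1.046 3.115
vertex 1.86 -0.395 2.823
vertex 2.477 -0.803 2.827
endloop
endfacet
facet normal 0.593 -0.775 0.217
outer loop
vertex 2.054 -1.046 3.115
vertex 2.477 -0.803 2.827
vertex 2.514 -0.337 4.39
endloop
endfacet
facet normal 0.593 -0.775 0.217
outer loop
vertex 2.514 -0.337 4.39
vertex 2.477 -0.803 2.827
vertex 2.937 -0.094 4.102
endloop
endfacet
facet normal 0.301 0.464 0.833
outer loop
vertex 2.514 -0.337 4.39
vertex 2.937 -0.094 4.102
vertex 2.32 0.315 4.097
endloop
endfacet
facet normal -0.302 -0.464 -0.833
outer loop
vertex 2.477 -0.803 2.827
vertex 1.86 -0.395 2.823
vertex 2.538 -0.321 2.536
endloop
endfacet
facet normal 0.948 -0.244 -0.206
outer loop
vertex 2.477 -0.803 2.827
vertex 2.538 -0.321 2.536
vertex 2.937 -0.094 4.102
endloop
endfacet
facet normal 0.947 -0.246 -0.206
outer loop
vertex 2.937 -0.094 4.102
vertex 2.538 -0.321 2.536
vertex 2.999 0.388 3.811
endloop
endfacet
facet normal 0.301 0.464 0.833
outer loop
vertex 2.937 -0.094 4.102
vertex 2.999 0.388 3.811
vertex 2.32 0.315 4.097
endloop
endfacet

endsolid


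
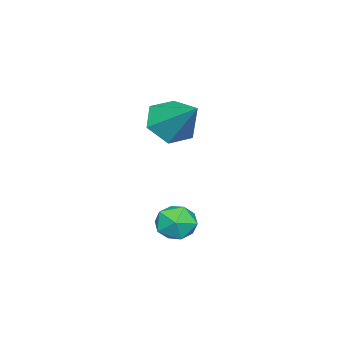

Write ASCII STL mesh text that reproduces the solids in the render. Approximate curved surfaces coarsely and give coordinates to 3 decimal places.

solid 
facet normal 0.286 0.710 0.643
outer loop
vertex 1.294 -2.179 -2.634
vertex 1.209 -2.714 -2.005
vertex 1.937 -2.65 -2.4
endloop
endfacet
facet normal 0.590 0.807 0.004
outer loop
vertex 1.294 -2.179 -2.634
vertex 1.937 -2.65 -2.4
vertex 1.78 -2.531 -3.208
endloop
endfacet
facet normal 0.069 0.876 -0.478
outer loop
vertex 1.294 -2.179 -2.634
vertex 1.78 -2.531 -3.208
vertex 0.956 -2.522 -3.311
endloop
endfacet
facet normal -0.555 0.820 -0.139
outer loop
vertex 1.294 -2.179 -2.634
vertex 0.956 -2.522 -3.311
vertex 0.603 -2.635 -2.567
endloop
endfacet
facet normal -0.420 0.718 0.554
outer loop
vertex 1.294 -2.179 -2.634
vertex 0.603 -2.635 -2.567
vertex 1.209 -2.714 -2.005
endloop
endfacet
facet normal 0.963 0.221 -0.155
outer loop
vertex 1.78 -2.531 -3.208
vertex 1.937 -2.65 -2.4
vertex 1.997 -3.285 -2.933
endloop
endfacet
facet normal 0.472 0.063 0.880
outer loop
vertex 1.937 -2.65 -2.4
vertex 1.209 -2.714 -2.005
vertex 1.644 -3.398 -2.189
endloop
endfacet
facet normal -0.673 0.075 0.736
outer loop
vertex 1.209 -2.714 -2.005
vertex 0.603 -2.635 -2.567
vertex 0.82 -3.389 -2.292
endloop
endfacet
facet normal -0.891 0.240 -0.386
outer loop
vertex 0.603 -2.635 -2.567
vertex 0.956 -2.522 -3.311
vertex 0.663 -3.27 -3.1
endloop
endfacet
facet normal 0.121 0.329 -0.937
outer loop
vertex 0.956 -2.522 -3.311
vertex 1.78 -2.531 -3.208
vertex 1.391 -3.206 -3.495
endloop
endfacet
facet normal 0.555 -0.820 0.139
outer loop
vertex 1.306 -3.741 -2.866
vertex 1.997 -3.285 -2.933
vertex 1.644 -3.398 -2.189
endloop
endfacet
facet normal -0.069 -0.876 0.478
outer loop
vertex 1.306 -3.741 -2.866
vertex 1.644 -3.398 -2.189
vertex 0.82 -3.389 -2.292
endloop
endfacet
facet normal -0.590 -0.807 -0.004
outer loop
vertex 1.306 -3.741 -2.866
vertex 0.82 -3.389 -2.292
vertex 0.663 -3.27 -3.1
endloop
endfacet
facet normal -0.286 -0.710 -0.643
outer loop
vertex 1.306 -3.741 -2.866
vertex 0.663 -3.27 -3.1
vertex 1.391 -3.206 -3.495
endloop
endfacet
facet normal 0.420 -0.718 -0.554
outer loop
vertex 1.306 -3.741 -2.866
vertex 1.391 -3.206 -3.495
vertex 1.997 -3.285 -2.933
endloop
endfacet
facet normal 0.891 -0.240 0.386
outer loop
vertex 1.644 -3.398 -2.189
vertex 1.997 -3.285 -2.933
vertex 1.937 -2.65 -2.4
endloop
endfacet
facet normal -0.121 -0.329 0.937
outer loop
vertex 0.82 -3.389 -2.292
vertex 1.644 -3.398 -2.189
vertex 1.209 -2.714 -2.005
endloop
endfacet
facet normal -0.963 -0.221 0.155
outer loop
vertex 0.663 -3.27 -3.1
vertex 0.82 -3.389 -2.292
vertex 0.603 -2.635 -2.567
endloop
endfacet
facet normal -0.472 -0.063 -0.880
outer loop
vertex 1.391 -3.206 -3.495
vertex 0.663 -3.27 -3.1
vertex 0.956 -2.522 -3.311
endloop
endfacet
facet normal 0.673 -0.075 -0.736
outer loop
vertex 1.997 -3.285 -2.933
vertex 1.391 -3.206 -3.495
vertex 1.78 -2.531 -3.208
endloop
endfacet
facet normal -0.370 -0.705 -0.606
outer loop
vertex 0.08 -3.871 0.226
vertex -0.597 -4.113 0.921
vertex -0.809 -3.414 0.237
endloop
endfacet
facet normal 0.399 0.788 -0.469
outer loop
vertex 0.08 -3.871 0.226
vertex -0.809 -3.414 0.237
vertex 0.097 -2.787 2.059
endloop
endfacet
facet normal -0.369 -0.705 -0.606
outer loop
vertex -0.809 -3.414 0.237
vertex -0.597 -4.113 0.921
vertex -1.487 -3.656 0.932
endloop
endfacet
facet normal -0.423 0.901 -0.099
outer loop
vertex -0.809 -3.414 0.237
vertex -1.487 -3.656 0.932
vertex 0.097 -2.787 2.059
endloop
endfacet
facet normal -0.369 -0.704 -0.606
outer loop
vertex -1.487 -3.656 0.932
vertex -0.597 -4.113 0.921
vertex -1.275 -4.355 1.615
endloop
endfacet
facet normal -0.667 0.407 0.624
outer loop
vertex -1.487 -3.656 0.932
vertex -1.275 -4.355 1.615
vertex 0.097 -2.787 2.059
endloop
endfacet
facet normal -0.369 -0.705 -0.606
outer loop
vertex -1.275 -4.355 1.615
vertex -0.597 -4.113 0.921
vertex -0.385 -4.811 1.604
endloop
endfacet
facet normal -0.089 -0.198 0.976
outer loop
vertex -1.275 -4.355 1.615
vertex -0.385 -4.811 1.604
vertex 0.097 -2.787 2.059
endloop
endfacet
facet normal -0.369 -0.705 -0.606
outer loop
vertex -0.385 -4.811 1.604
vertex -0.597 -4.113 0.921
vertex 0.293 -4.569 0.91
endloop
endfacet
facet normal 0.732 -0.311 0.607
outer loop
vertex -0.385 -4.811 1.604
vertex 0.293 -4.569 0.91
vertex 0.097 -2.787 2.059
endloop
endfacet
facet normal -0.369 -0.706 -0.605
outer loop
vertex 0.293 -4.569 0.91
vertex -0.597 -4.113 0.921
vertex 0.08 -3.871 0.226
endloop
endfacet
facet normal 0.976 0.183 -0.117
outer loop
vertex 0.293 -4.569 0.91
vertex 0.08 -3.871 0.226
vertex 0.097 -2.787 2.059
endloop
endfacet

endsolid


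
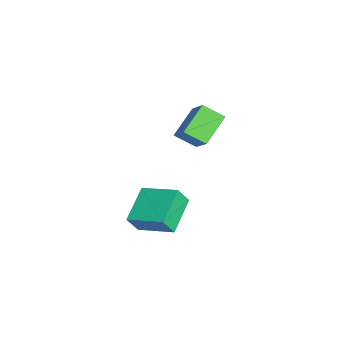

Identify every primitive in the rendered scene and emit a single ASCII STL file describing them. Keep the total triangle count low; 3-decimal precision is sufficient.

solid 
facet normal -0.713 0.442 0.545
outer loop
vertex -1.937 1.944 1.833
vertex -0.82 2.389 2.934
vertex -1.786 2.807 1.331
endloop
endfacet
facet normal -0.686 -0.273 -0.675
outer loop
vertex -0.76 2.171 0.546
vertex -1.937 1.944 1.833
vertex -1.786 2.807 1.331
endloop
endfacet
facet normal -0.713 0.442 0.545
outer loop
vertex -1.786 2.807 1.331
vertex -0.82 2.389 2.934
vertex -0.669 3.252 2.431
endloop
endfacet
facet normal 0.149 0.855 -0.497
outer loop
vertex -0.669 3.252 2.431
vertex -0.76 2.171 0.546
vertex -1.786 2.807 1.331
endloop
endfacet
facet normal -0.149 -0.855 0.497
outer loop
vertex -1.937 1.944 1.833
vertex 0.206 1.753 2.149
vertex -0.82 2.389 2.934
endloop
endfacet
facet normal -0.685 -0.273 -0.675
outer loop
vertex -0.911 1.308 1.049
vertex -1.937 1.944 1.833
vertex -0.76 2.171 0.546
endloop
endfacet
facet normal -0.150 -0.854 0.498
outer loop
vertex -0.911 1.308 1.049
vertex 0.206 1.753 2.149
vertex -1.937 1.944 1.833
endloop
endfacet
facet normal 0.686 0.273 0.675
outer loop
vertex -0.82 2.389 2.934
vertex 0.206 1.753 2.149
vertex -0.669 3.252 2.431
endloop
endfacet
facet normal 0.150 0.855 -0.497
outer loop
vertex 0.357 2.616 1.647
vertex -0.76 2.171 0.546
vertex -0.669 3.252 2.431
endloop
endfacet
facet normal 0.685 0.273 0.675
outer loop
vertex -0.669 3.252 2.431
vertex 0.206 1.753 2.149
vertex 0.357 2.616 1.647
endloop
endfacet
facet normal 0.713 -0.442 -0.544
outer loop
vertex 0.357 2.616 1.647
vertex -0.911 1.308 1.049
vertex -0.76 2.171 0.546
endloop
endfacet
facet normal 0.713 -0.442 -0.545
outer loop
vertex 0.206 1.753 2.149
vertex -0.911 1.308 1.049
vertex 0.357 2.616 1.647
endloop
endfacet
facet normal -0.875 0.273 0.399
outer loop
vertex -0.644 0.096 -1.946
vertex 0.058 1.528 -1.386
vertex -0.869 0.511 -2.724
endloop
endfacet
facet normal -0.415 -0.847 -0.332
outer loop
vertex 0.602 0.052 -3.394
vertex -0.644 0.096 -1.946
vertex -0.869 0.511 -2.724
endloop
endfacet
facet normal -0.875 0.273 0.399
outer loop
vertex -0.869 0.511 -2.724
vertex 0.058 1.528 -1.386
vertex -0.167 1.942 -2.164
endloop
endfacet
facet normal -0.247 0.456 -0.855
outer loop
vertex -0.167 1.942 -2.164
vertex 0.602 0.052 -3.394
vertex -0.869 0.511 -2.724
endloop
endfacet
facet normal 0.247 -0.456 0.855
outer loop
vertex -0.644 0.096 -1.946
vertex 1.529 1.069 -2.056
vertex 0.058 1.528 -1.386
endloop
endfacet
facet normal -0.415 -0.848 -0.331
outer loop
vertex 0.827 -0.362 -2.616
vertex -0.644 0.096 -1.946
vertex 0.602 0.052 -3.394
endloop
endfacet
facet normal 0.247 -0.456 0.855
outer loop
vertex 0.827 -0.362 -2.616
vertex 1.529 1.069 -2.056
vertex -0.644 0.096 -1.946
endloop
endfacet
facet normal 0.415 0.847 0.331
outer loop
vertex 0.058 1.528 -1.386
vertex 1.529 1.069 -2.056
vertex -0.167 1.942 -2.164
endloop
endfacet
facet normal -0.248 0.456 -0.855
outer loop
vertex 1.304 1.484 -2.834
vertex 0.602 0.052 -3.394
vertex -0.167 1.942 -2.164
endloop
endfacet
facet normal 0.415 0.847 0.332
outer loop
vertex -0.167 1.942 -2.164
vertex 1.529 1.069 -2.056
vertex 1.304 1.484 -2.834
endloop
endfacet
facet normal 0.875 -0.273 -0.399
outer loop
vertex 1.304 1.484 -2.834
vertex 0.827 -0.362 -2.616
vertex 0.602 0.052 -3.394
endloop
endfacet
facet normal 0.875 -0.273 -0.399
outer loop
vertex 1.529 1.069 -2.056
vertex 0.827 -0.362 -2.616
vertex 1.304 1.484 -2.834
endloop
endfacet

endsolid


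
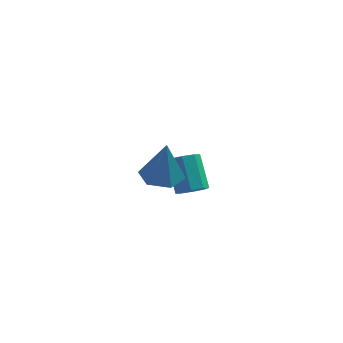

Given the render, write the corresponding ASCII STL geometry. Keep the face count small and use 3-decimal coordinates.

solid 
facet normal -0.121 0.107 -0.987
outer loop
vertex 0.957 -2.039 -0.265
vertex 0.242 -2.062 -0.18
vertex 0.588 -1.431 -0.154
endloop
endfacet
facet normal 0.829 0.440 0.345
outer loop
vertex 0.957 -2.039 -0.265
vertex 0.588 -1.431 -0.154
vertex 0.418 -2.218 1.26
endloop
endfacet
facet normal -0.121 0.107 -0.987
outer loop
vertex 0.588 -1.431 -0.154
vertex 0.242 -2.062 -0.18
vertex -0.127 -1.454 -0.069
endloop
endfacet
facet normal 0.030 0.872 0.489
outer loop
vertex 0.588 -1.431 -0.154
vertex -0.127 -1.454 -0.069
vertex 0.418 -2.218 1.26
endloop
endfacet
facet normal -0.119 0.108 -0.987
outer loop
vertex -0.127 -1.454 -0.069
vertex 0.242 -2.062 -0.18
vertex -0.473 -2.085 -0.096
endloop
endfacet
facet normal -0.752 0.389 0.532
outer loop
vertex -0.127 -1.454 -0.069
vertex -0.473 -2.085 -0.096
vertex 0.418 -2.218 1.26
endloop
endfacet
facet normal -0.119 0.108 -0.987
outer loop
vertex -0.473 -2.085 -0.096
vertex 0.242 -2.062 -0.18
vertex -0.104 -2.693 -0.207
endloop
endfacet
facet normal -0.734 -0.524 0.431
outer loop
vertex -0.473 -2.085 -0.096
vertex -0.104 -2.693 -0.207
vertex 0.418 -2.218 1.26
endloop
endfacet
facet normal -0.119 0.108 -0.987
outer loop
vertex -0.104 -2.693 -0.207
vertex 0.242 -2.062 -0.18
vertex 0.611 -2.67 -0.291
endloop
endfacet
facet normal 0.064 -0.956 0.287
outer loop
vertex -0.104 -2.693 -0.207
vertex 0.611 -2.67 -0.291
vertex 0.418 -2.218 1.26
endloop
endfacet
facet normal -0.121 0.107 -0.987
outer loop
vertex 0.611 -2.67 -0.291
vertex 0.242 -2.062 -0.18
vertex 0.957 -2.039 -0.265
endloop
endfacet
facet normal 0.846 -0.474 0.243
outer loop
vertex 0.611 -2.67 -0.291
vertex 0.957 -2.039 -0.265
vertex 0.418 -2.218 1.26
endloop
endfacet
facet normal 0.301 -0.563 -0.770
outer loop
vertex 1.054 1.058 -2.73
vertex 0.666 1.284 -3.047
vertex 1.19 1.403 -2.929
endloop
endfacet
facet normal 0.897 -0.106 0.429
outer loop
vertex 1.054 1.058 -2.73
vertex 1.19 1.403 -2.929
vertex 0.642 1.83 -1.676
endloop
endfacet
facet normal 0.897 -0.106 0.429
outer loop
vertex 0.642 1.83 -1.676
vertex 1.19 1.403 -2.929
vertex 0.778 2.175 -1.875
endloop
endfacet
facet normal -0.301 0.563 0.770
outer loop
vertex 0.642 1.83 -1.676
vertex 0.778 2.175 -1.875
vertex 0.254 2.056 -1.993
endloop
endfacet
facet normal 0.301 -0.564 -0.769
outer loop
vertex 1.19 1.403 -2.929
vertex 0.666 1.284 -3.047
vertex 1.019 1.678 -3.198
endloop
endfacet
facet normal 0.863 0.505 -0.032
outer loop
vertex 1.19 1.403 -2.929
vertex 1.019 1.678 -3.198
vertex 0.778 2.175 -1.875
endloop
endfacet
facet normal 0.863 0.505 -0.032
outer loop
vertex 0.778 2.175 -1.875
vertex 1.019 1.678 -3.198
vertex 0.607 2.45 -2.144
endloop
endfacet
facet normal -0.301 0.564 0.769
outer loop
vertex 0.778 2.175 -1.875
vertex 0.607 2.45 -2.144
vertex 0.254 2.056 -1.993
endloop
endfacet
facet normal 0.300 -0.563 -0.770
outer loop
vertex 1.019 1.678 -3.198
vertex 0.666 1.284 -3.047
vertex 0.641 1.723 -3.378
endloop
endfacet
facet normal 0.323 0.819 -0.474
outer loop
vertex 1.019 1.678 -3.198
vertex 0.641 1.723 -3.378
vertex 0.607 2.45 -2.144
endloop
endfacet
facet normal 0.323 0.819 -0.474
outer loop
vertex 0.607 2.45 -2.144
vertex 0.641 1.723 -3.378
vertex 0.229 2.495 -2.324
endloop
endfacet
facet normal -0.300 0.563 0.770
outer loop
vertex 0.607 2.45 -2.144
vertex 0.229 2.495 -2.324
vertex 0.254 2.056 -1.993
endloop
endfacet
facet normal 0.301 -0.563 -0.770
outer loop
vertex 0.641 1.723 -3.378
vertex 0.666 1.284 -3.047
vertex 0.278 1.51 -3.364
endloop
endfacet
facet normal -0.408 0.653 -0.638
outer loop
vertex 0.641 1.723 -3.378
vertex 0.278 1.51 -3.364
vertex 0.229 2.495 -2.324
endloop
endfacet
facet normal -0.408 0.653 -0.638
outer loop
vertex 0.229 2.495 -2.324
vertex 0.278 1.51 -3.364
vertex -0.134 2.282 -2.31
endloop
endfacet
facet normal -0.301 0.563 0.770
outer loop
vertex 0.229 2.495 -2.324
vertex -0.134 2.282 -2.31
vertex 0.254 2.056 -1.993
endloop
endfacet
facet normal 0.301 -0.563 -0.770
outer loop
vertex 0.278 1.51 -3.364
vertex 0.666 1.284 -3.047
vertex 0.142 1.165 -3.165
endloop
endfacet
facet normal -0.897 0.106 -0.429
outer loop
vertex 0.278 1.51 -3.364
vertex 0.142 1.165 -3.165
vertex -0.134 2.282 -2.31
endloop
endfacet
facet normal -0.897 0.106 -0.429
outer loop
vertex -0.134 2.282 -2.31
vertex 0.142 1.165 -3.165
vertex -0.27 1.937 -2.111
endloop
endfacet
facet normal -0.301 0.563 0.770
outer loop
vertex -0.134 2.282 -2.31
vertex -0.27 1.937 -2.111
vertex 0.254 2.056 -1.993
endloop
endfacet
facet normal 0.301 -0.564 -0.769
outer loop
vertex 0.142 1.165 -3.165
vertex 0.666 1.284 -3.047
vertex 0.313 0.89 -2.896
endloop
endfacet
facet normal -0.863 -0.505 0.032
outer loop
vertex 0.142 1.165 -3.165
vertex 0.313 0.89 -2.896
vertex -0.27 1.937 -2.111
endloop
endfacet
facet normal -0.863 -0.505 0.032
outer loop
vertex -0.27 1.937 -2.111
vertex 0.313 0.89 -2.896
vertex -0.099 1.662 -1.842
endloop
endfacet
facet normal -0.301 0.564 0.769
outer loop
vertex -0.27 1.937 -2.111
vertex -0.099 1.662 -1.842
vertex 0.254 2.056 -1.993
endloop
endfacet
facet normal 0.300 -0.563 -0.770
outer loop
vertex 0.313 0.89 -2.896
vertex 0.666 1.284 -3.047
vertex 0.691 0.845 -2.716
endloop
endfacet
facet normal -0.323 -0.819 0.474
outer loop
vertex 0.313 0.89 -2.896
vertex 0.691 0.845 -2.716
vertex -0.099 1.662 -1.842
endloop
endfacet
facet normal -0.323 -0.819 0.474
outer loop
vertex -0.099 1.662 -1.842
vertex 0.691 0.845 -2.716
vertex 0.279 1.617 -1.662
endloop
endfacet
facet normal -0.300 0.563 0.770
outer loop
vertex -0.099 1.662 -1.842
vertex 0.279 1.617 -1.662
vertex 0.254 2.056 -1.993
endloop
endfacet
facet normal 0.301 -0.563 -0.770
outer loop
vertex 0.691 0.845 -2.716
vertex 0.666 1.284 -3.047
vertex 1.054 1.058 -2.73
endloop
endfacet
facet normal 0.408 -0.653 0.638
outer loop
vertex 0.691 0.845 -2.716
vertex 1.054 1.058 -2.73
vertex 0.279 1.617 -1.662
endloop
endfacet
facet normal 0.408 -0.653 0.638
outer loop
vertex 0.279 1.617 -1.662
vertex 1.054 1.058 -2.73
vertex 0.642 1.83 -1.676
endloop
endfacet
facet normal -0.301 0.563 0.770
outer loop
vertex 0.279 1.617 -1.662
vertex 0.642 1.83 -1.676
vertex 0.254 2.056 -1.993
endloop
endfacet

endsolid


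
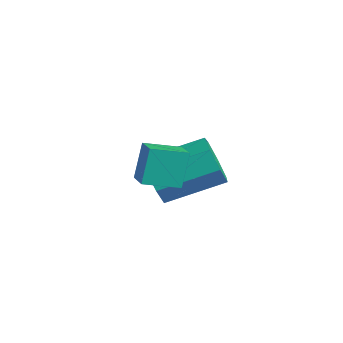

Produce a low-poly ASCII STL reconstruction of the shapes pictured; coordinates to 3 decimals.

solid 
facet normal -0.391 -0.850 -0.354
outer loop
vertex 0.676 0.103 0.499
vertex 0.404 0.52 -0.202
vertex 1.155 0.121 -0.073
endloop
endfacet
facet normal 0.660 -0.527 0.536
outer loop
vertex 0.676 0.103 0.499
vertex 1.155 0.121 -0.073
vertex 1.429 1.743 1.183
endloop
endfacet
facet normal 0.661 -0.526 0.535
outer loop
vertex 1.429 1.743 1.183
vertex 1.155 0.121 -0.073
vertex 1.907 1.762 0.611
endloop
endfacet
facet normal 0.390 0.850 0.354
outer loop
vertex 1.429 1.743 1.183
vertex 1.907 1.762 0.611
vertex 1.156 2.16 0.482
endloop
endfacet
facet normal -0.391 -0.850 -0.354
outer loop
vertex 1.155 0.121 -0.073
vertex 0.404 0.52 -0.202
vertex 1.068 0.44 -0.742
endloop
endfacet
facet normal 0.914 -0.308 -0.266
outer loop
vertex 1.155 0.121 -0.073
vertex 1.068 0.44 -0.742
vertex 1.907 1.762 0.611
endloop
endfacet
facet normal 0.914 -0.309 -0.264
outer loop
vertex 1.907 1.762 0.611
vertex 1.068 0.44 -0.742
vertex 1.821 2.081 -0.059
endloop
endfacet
facet normal 0.390 0.850 0.355
outer loop
vertex 1.907 1.762 0.611
vertex 1.821 2.081 -0.059
vertex 1.156 2.16 0.482
endloop
endfacet
facet normal -0.390 -0.850 -0.354
outer loop
vertex 1.068 0.44 -0.742
vertex 0.404 0.52 -0.202
vertex 0.481 0.819 -1.004
endloop
endfacet
facet normal 0.478 0.141 -0.867
outer loop
vertex 1.068 0.44 -0.742
vertex 0.481 0.819 -1.004
vertex 1.821 2.081 -0.059
endloop
endfacet
facet normal 0.478 0.142 -0.867
outer loop
vertex 1.821 2.081 -0.059
vertex 0.481 0.819 -1.004
vertex 1.233 2.459 -0.321
endloop
endfacet
facet normal 0.389 0.851 0.354
outer loop
vertex 1.821 2.081 -0.059
vertex 1.233 2.459 -0.321
vertex 1.156 2.16 0.482
endloop
endfacet
facet normal -0.390 -0.850 -0.354
outer loop
vertex 0.481 0.819 -1.004
vertex 0.404 0.52 -0.202
vertex -0.164 0.972 -0.662
endloop
endfacet
facet normal -0.317 0.485 -0.815
outer loop
vertex 0.481 0.819 -1.004
vertex -0.164 0.972 -0.662
vertex 1.233 2.459 -0.321
endloop
endfacet
facet normal -0.317 0.485 -0.815
outer loop
vertex 1.233 2.459 -0.321
vertex -0.164 0.972 -0.662
vertex 0.588 2.613 0.021
endloop
endfacet
facet normal 0.391 0.850 0.354
outer loop
vertex 1.233 2.459 -0.321
vertex 0.588 2.613 0.021
vertex 1.156 2.16 0.482
endloop
endfacet
facet normal -0.390 -0.850 -0.354
outer loop
vertex -0.164 0.972 -0.662
vertex 0.404 0.52 -0.202
vertex -0.382 0.785 0.027
endloop
endfacet
facet normal -0.873 0.463 -0.151
outer loop
vertex -0.164 0.972 -0.662
vertex -0.382 0.785 0.027
vertex 0.588 2.613 0.021
endloop
endfacet
facet normal -0.874 0.463 -0.149
outer loop
vertex 0.588 2.613 0.021
vertex -0.382 0.785 0.027
vertex 0.371 2.425 0.71
endloop
endfacet
facet normal 0.390 0.850 0.355
outer loop
vertex 0.588 2.613 0.021
vertex 0.371 2.425 0.71
vertex 1.156 2.16 0.482
endloop
endfacet
facet normal -0.390 -0.850 -0.354
outer loop
vertex -0.382 0.785 0.027
vertex 0.404 0.52 -0.202
vertex -0.008 0.398 0.544
endloop
endfacet
facet normal -0.772 0.093 0.628
outer loop
vertex -0.382 0.785 0.027
vertex -0.008 0.398 0.544
vertex 0.371 2.425 0.71
endloop
endfacet
facet normal -0.772 0.093 0.628
outer loop
vertex 0.371 2.425 0.71
vertex -0.008 0.398 0.544
vertex 0.745 2.039 1.227
endloop
endfacet
facet normal 0.390 0.851 0.353
outer loop
vertex 0.371 2.425 0.71
vertex 0.745 2.039 1.227
vertex 1.156 2.16 0.482
endloop
endfacet
facet normal -0.390 -0.850 -0.354
outer loop
vertex -0.008 0.398 0.544
vertex 0.404 0.52 -0.202
vertex 0.676 0.103 0.499
endloop
endfacet
facet normal -0.089 -0.348 0.933
outer loop
vertex -0.008 0.398 0.544
vertex 0.676 0.103 0.499
vertex 0.745 2.039 1.227
endloop
endfacet
facet normal -0.090 -0.348 0.933
outer loop
vertex 0.745 2.039 1.227
vertex 0.676 0.103 0.499
vertex 1.429 1.743 1.183
endloop
endfacet
facet normal 0.391 0.850 0.354
outer loop
vertex 0.745 2.039 1.227
vertex 1.429 1.743 1.183
vertex 1.156 2.16 0.482
endloop
endfacet
facet normal -0.903 0.305 -0.303
outer loop
vertex 2.684 -1.311 3.201
vertex 3.105 -0.346 2.92
vertex 2.906 -1.721 2.128
endloop
endfacet
facet normal -0.386 -0.886 0.258
outer loop
vertex 3.655 -1.974 2.38
vertex 2.684 -1.311 3.201
vertex 2.906 -1.721 2.128
endloop
endfacet
facet normal -0.903 0.305 -0.303
outer loop
vertex 2.906 -1.721 2.128
vertex 3.105 -0.346 2.92
vertex 3.327 -0.755 1.847
endloop
endfacet
facet normal 0.190 -0.350 -0.917
outer loop
vertex 3.327 -0.755 1.847
vertex 3.655 -1.974 2.38
vertex 2.906 -1.721 2.128
endloop
endfacet
facet normal -0.190 0.350 0.917
outer loop
vertex 2.684 -1.311 3.201
vertex 3.854 -0.599 3.172
vertex 3.105 -0.346 2.92
endloop
endfacet
facet normal -0.387 -0.885 0.257
outer loop
vertex 3.433 -1.565 3.453
vertex 2.684 -1.311 3.201
vertex 3.655 -1.974 2.38
endloop
endfacet
facet normal -0.190 0.350 0.917
outer loop
vertex 3.433 -1.565 3.453
vertex 3.854 -0.599 3.172
vertex 2.684 -1.311 3.201
endloop
endfacet
facet normal 0.386 0.886 -0.258
outer loop
vertex 3.105 -0.346 2.92
vertex 3.854 -0.599 3.172
vertex 3.327 -0.755 1.847
endloop
endfacet
facet normal 0.190 -0.350 -0.917
outer loop
vertex 4.076 -1.009 2.099
vertex 3.655 -1.974 2.38
vertex 3.327 -0.755 1.847
endloop
endfacet
facet normal 0.387 0.885 -0.258
outer loop
vertex 3.327 -0.755 1.847
vertex 3.854 -0.599 3.172
vertex 4.076 -1.009 2.099
endloop
endfacet
facet normal 0.903 -0.306 0.303
outer loop
vertex 4.076 -1.009 2.099
vertex 3.433 -1.565 3.453
vertex 3.655 -1.974 2.38
endloop
endfacet
facet normal 0.903 -0.305 0.303
outer loop
vertex 3.854 -0.599 3.172
vertex 3.433 -1.565 3.453
vertex 4.076 -1.009 2.099
endloop
endfacet

endsolid


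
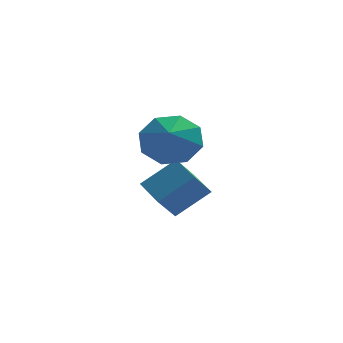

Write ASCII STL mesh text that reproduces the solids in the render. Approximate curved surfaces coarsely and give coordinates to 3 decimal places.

solid 
facet normal -0.784 -0.151 -0.603
outer loop
vertex -1.633 2.611 -0.738
vertex -2.101 3.817 -0.432
vertex -0.993 3.101 -1.693
endloop
endfacet
facet normal 0.352 -0.907 -0.230
outer loop
vertex 0.261 3.343 -0.728
vertex -1.633 2.611 -0.738
vertex -0.993 3.101 -1.693
endloop
endfacet
facet normal -0.783 -0.150 -0.603
outer loop
vertex -0.993 3.101 -1.693
vertex -2.101 3.817 -0.432
vertex -1.461 4.308 -1.386
endloop
endfacet
facet normal 0.512 0.393 -0.764
outer loop
vertex -1.461 4.308 -1.386
vertex 0.261 3.343 -0.728
vertex -0.993 3.101 -1.693
endloop
endfacet
facet normal -0.512 -0.393 0.764
outer loop
vertex -1.633 2.611 -0.738
vertex -0.847 4.059 0.533
vertex -2.101 3.817 -0.432
endloop
endfacet
facet normal 0.352 -0.907 -0.231
outer loop
vertex -0.379 2.852 0.226
vertex -1.633 2.611 -0.738
vertex 0.261 3.343 -0.728
endloop
endfacet
facet normal -0.512 -0.393 0.764
outer loop
vertex -0.379 2.852 0.226
vertex -0.847 4.059 0.533
vertex -1.633 2.611 -0.738
endloop
endfacet
facet normal -0.352 0.907 0.230
outer loop
vertex -2.101 3.817 -0.432
vertex -0.847 4.059 0.533
vertex -1.461 4.308 -1.386
endloop
endfacet
facet normal 0.512 0.393 -0.764
outer loop
vertex -0.207 4.549 -0.422
vertex 0.261 3.343 -0.728
vertex -1.461 4.308 -1.386
endloop
endfacet
facet normal -0.351 0.908 0.230
outer loop
vertex -1.461 4.308 -1.386
vertex -0.847 4.059 0.533
vertex -0.207 4.549 -0.422
endloop
endfacet
facet normal 0.783 0.151 0.603
outer loop
vertex -0.207 4.549 -0.422
vertex -0.379 2.852 0.226
vertex 0.261 3.343 -0.728
endloop
endfacet
facet normal 0.784 0.151 0.603
outer loop
vertex -0.847 4.059 0.533
vertex -0.379 2.852 0.226
vertex -0.207 4.549 -0.422
endloop
endfacet
facet normal 0.151 0.759 -0.633
outer loop
vertex -1.003 -0.036 2.29
vertex -1.434 0.633 2.99
vertex -0.454 0.278 2.798
endloop
endfacet
facet normal 0.412 -0.904 0.114
outer loop
vertex -1.003 -0.036 2.29
vertex -0.454 0.278 2.798
vertex -1.586 -0.133 3.63
endloop
endfacet
facet normal 0.151 0.759 -0.634
outer loop
vertex -0.454 0.278 2.798
vertex -1.434 0.633 2.99
vertex -0.479 0.801 3.418
endloop
endfacet
facet normal 0.605 -0.597 0.528
outer loop
vertex -0.454 0.278 2.798
vertex -0.479 0.801 3.418
vertex -1.586 -0.133 3.63
endloop
endfacet
facet normal 0.151 0.759 -0.634
outer loop
vertex -0.479 0.801 3.418
vertex -1.434 0.633 2.99
vertex -1.063 1.225 3.787
endloop
endfacet
facet normal 0.381 -0.250 0.890
outer loop
vertex -0.479 0.801 3.418
vertex -1.063 1.225 3.787
vertex -1.586 -0.133 3.63
endloop
endfacet
facet normal 0.150 0.759 -0.634
outer loop
vertex -1.063 1.225 3.787
vertex -1.434 0.633 2.99
vertex -1.865 1.303 3.69
endloop
endfacet
facet normal -0.126 -0.066 0.990
outer loop
vertex -1.063 1.225 3.787
vertex -1.865 1.303 3.69
vertex -1.586 -0.133 3.63
endloop
endfacet
facet normal 0.151 0.759 -0.634
outer loop
vertex -1.865 1.303 3.69
vertex -1.434 0.633 2.99
vertex -2.414 0.988 3.182
endloop
endfacet
facet normal -0.622 -0.153 0.768
outer loop
vertex -1.865 1.303 3.69
vertex -2.414 0.988 3.182
vertex -1.586 -0.133 3.63
endloop
endfacet
facet normal 0.151 0.759 -0.634
outer loop
vertex -2.414 0.988 3.182
vertex -1.434 0.633 2.99
vertex -2.389 0.465 2.562
endloop
endfacet
facet normal -0.814 -0.460 0.355
outer loop
vertex -2.414 0.988 3.182
vertex -2.389 0.465 2.562
vertex -1.586 -0.133 3.63
endloop
endfacet
facet normal 0.151 0.759 -0.634
outer loop
vertex -2.389 0.465 2.562
vertex -1.434 0.633 2.99
vertex -1.805 0.041 2.193
endloop
endfacet
facet normal -0.591 -0.807 -0.008
outer loop
vertex -2.389 0.465 2.562
vertex -1.805 0.041 2.193
vertex -1.586 -0.133 3.63
endloop
endfacet
facet normal 0.150 0.759 -0.633
outer loop
vertex -1.805 0.041 2.193
vertex -1.434 0.633 2.99
vertex -1.003 -0.036 2.29
endloop
endfacet
facet normal -0.082 -0.991 -0.107
outer loop
vertex -1.805 0.041 2.193
vertex -1.003 -0.036 2.29
vertex -1.586 -0.133 3.63
endloop
endfacet

endsolid


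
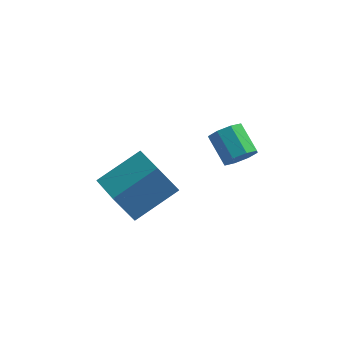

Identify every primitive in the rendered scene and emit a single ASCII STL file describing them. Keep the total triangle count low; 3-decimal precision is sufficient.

solid 
facet normal -0.602 0.770 -0.211
outer loop
vertex -3.405 -3.406 0.261
vertex -2.101 -2.116 1.243
vertex -2.663 -3.178 -1.023
endloop
endfacet
facet normal -0.627 -0.620 -0.472
outer loop
vertex -1.579 -4.564 -0.643
vertex -3.405 -3.406 0.261
vertex -2.663 -3.178 -1.023
endloop
endfacet
facet normal -0.602 0.770 -0.212
outer loop
vertex -2.663 -3.178 -1.023
vertex -2.101 -2.116 1.243
vertex -1.359 -1.889 -0.041
endloop
endfacet
facet normal 0.494 0.152 -0.856
outer loop
vertex -1.359 -1.889 -0.041
vertex -1.579 -4.564 -0.643
vertex -2.663 -3.178 -1.023
endloop
endfacet
facet normal -0.494 -0.152 0.856
outer loop
vertex -3.405 -3.406 0.261
vertex -1.017 -3.502 1.623
vertex -2.101 -2.116 1.243
endloop
endfacet
facet normal -0.627 -0.620 -0.472
outer loop
vertex -2.321 -4.791 0.641
vertex -3.405 -3.406 0.261
vertex -1.579 -4.564 -0.643
endloop
endfacet
facet normal -0.494 -0.152 0.856
outer loop
vertex -2.321 -4.791 0.641
vertex -1.017 -3.502 1.623
vertex -3.405 -3.406 0.261
endloop
endfacet
facet normal 0.627 0.620 0.472
outer loop
vertex -2.101 -2.116 1.243
vertex -1.017 -3.502 1.623
vertex -1.359 -1.889 -0.041
endloop
endfacet
facet normal 0.494 0.152 -0.856
outer loop
vertex -0.275 -3.274 0.339
vertex -1.579 -4.564 -0.643
vertex -1.359 -1.889 -0.041
endloop
endfacet
facet normal 0.627 0.620 0.472
outer loop
vertex -1.359 -1.889 -0.041
vertex -1.017 -3.502 1.623
vertex -0.275 -3.274 0.339
endloop
endfacet
facet normal 0.602 -0.770 0.212
outer loop
vertex -0.275 -3.274 0.339
vertex -2.321 -4.791 0.641
vertex -1.579 -4.564 -0.643
endloop
endfacet
facet normal 0.602 -0.770 0.211
outer loop
vertex -1.017 -3.502 1.623
vertex -2.321 -4.791 0.641
vertex -0.275 -3.274 0.339
endloop
endfacet
facet normal 0.597 -0.571 -0.564
outer loop
vertex 2.394 -4.033 3.732
vertex 2.118 -3.751 3.154
vertex 2.659 -3.596 3.57
endloop
endfacet
facet normal 0.632 -0.098 0.769
outer loop
vertex 2.394 -4.033 3.732
vertex 2.659 -3.596 3.57
vertex 1.619 -3.29 4.464
endloop
endfacet
facet normal 0.632 -0.097 0.769
outer loop
vertex 1.619 -3.29 4.464
vertex 2.659 -3.596 3.57
vertex 1.883 -2.853 4.302
endloop
endfacet
facet normal -0.598 0.570 0.564
outer loop
vertex 1.619 -3.29 4.464
vertex 1.883 -2.853 4.302
vertex 1.342 -3.009 3.886
endloop
endfacet
facet normal 0.597 -0.572 -0.563
outer loop
vertex 2.659 -3.596 3.57
vertex 2.118 -3.751 3.154
vertex 2.607 -3.251 3.164
endloop
endfacet
facet normal 0.796 0.507 0.329
outer loop
vertex 2.659 -3.596 3.57
vertex 2.607 -3.251 3.164
vertex 1.883 -2.853 4.302
endloop
endfacet
facet normal 0.796 0.507 0.329
outer loop
vertex 1.883 -2.853 4.302
vertex 2.607 -3.251 3.164
vertex 1.831 -2.508 3.896
endloop
endfacet
facet normal -0.597 0.572 0.562
outer loop
vertex 1.883 -2.853 4.302
vertex 1.831 -2.508 3.896
vertex 1.342 -3.009 3.886
endloop
endfacet
facet normal 0.596 -0.572 -0.564
outer loop
vertex 2.607 -3.251 3.164
vertex 2.118 -3.751 3.154
vertex 2.268 -3.198 2.752
endloop
endfacet
facet normal 0.495 0.815 -0.302
outer loop
vertex 2.607 -3.251 3.164
vertex 2.268 -3.198 2.752
vertex 1.831 -2.508 3.896
endloop
endfacet
facet normal 0.495 0.815 -0.302
outer loop
vertex 1.831 -2.508 3.896
vertex 2.268 -3.198 2.752
vertex 1.492 -2.455 3.484
endloop
endfacet
facet normal -0.596 0.571 0.564
outer loop
vertex 1.831 -2.508 3.896
vertex 1.492 -2.455 3.484
vertex 1.342 -3.009 3.886
endloop
endfacet
facet normal 0.596 -0.572 -0.564
outer loop
vertex 2.268 -3.198 2.752
vertex 2.118 -3.751 3.154
vertex 1.841 -3.47 2.576
endloop
endfacet
facet normal -0.098 0.645 -0.758
outer loop
vertex 2.268 -3.198 2.752
vertex 1.841 -3.47 2.576
vertex 1.492 -2.455 3.484
endloop
endfacet
facet normal -0.098 0.645 -0.758
outer loop
vertex 1.492 -2.455 3.484
vertex 1.841 -3.47 2.576
vertex 1.066 -2.727 3.308
endloop
endfacet
facet normal -0.597 0.571 0.564
outer loop
vertex 1.492 -2.455 3.484
vertex 1.066 -2.727 3.308
vertex 1.342 -3.009 3.886
endloop
endfacet
facet normal 0.598 -0.570 -0.564
outer loop
vertex 1.841 -3.47 2.576
vertex 2.118 -3.751 3.154
vertex 1.577 -3.907 2.738
endloop
endfacet
facet normal -0.633 0.097 -0.768
outer loop
vertex 1.841 -3.47 2.576
vertex 1.577 -3.907 2.738
vertex 1.066 -2.727 3.308
endloop
endfacet
facet normal -0.632 0.098 -0.769
outer loop
vertex 1.066 -2.727 3.308
vertex 1.577 -3.907 2.738
vertex 0.801 -3.164 3.47
endloop
endfacet
facet normal -0.597 0.571 0.564
outer loop
vertex 1.066 -2.727 3.308
vertex 0.801 -3.164 3.47
vertex 1.342 -3.009 3.886
endloop
endfacet
facet normal 0.597 -0.572 -0.562
outer loop
vertex 1.577 -3.907 2.738
vertex 2.118 -3.751 3.154
vertex 1.629 -4.252 3.144
endloop
endfacet
facet normal -0.796 -0.507 -0.329
outer loop
vertex 1.577 -3.907 2.738
vertex 1.629 -4.252 3.144
vertex 0.801 -3.164 3.47
endloop
endfacet
facet normal -0.796 -0.507 -0.329
outer loop
vertex 0.801 -3.164 3.47
vertex 1.629 -4.252 3.144
vertex 0.853 -3.509 3.876
endloop
endfacet
facet normal -0.597 0.572 0.563
outer loop
vertex 0.801 -3.164 3.47
vertex 0.853 -3.509 3.876
vertex 1.342 -3.009 3.886
endloop
endfacet
facet normal 0.596 -0.571 -0.564
outer loop
vertex 1.629 -4.252 3.144
vertex 2.118 -3.751 3.154
vertex 1.968 -4.305 3.556
endloop
endfacet
facet normal -0.495 -0.815 0.302
outer loop
vertex 1.629 -4.252 3.144
vertex 1.968 -4.305 3.556
vertex 0.853 -3.509 3.876
endloop
endfacet
facet normal -0.495 -0.815 0.302
outer loop
vertex 0.853 -3.509 3.876
vertex 1.968 -4.305 3.556
vertex 1.192 -3.562 4.288
endloop
endfacet
facet normal -0.596 0.572 0.564
outer loop
vertex 0.853 -3.509 3.876
vertex 1.192 -3.562 4.288
vertex 1.342 -3.009 3.886
endloop
endfacet
facet normal 0.597 -0.571 -0.564
outer loop
vertex 1.968 -4.305 3.556
vertex 2.118 -3.751 3.154
vertex 2.394 -4.033 3.732
endloop
endfacet
facet normal 0.098 -0.644 0.758
outer loop
vertex 1.968 -4.305 3.556
vertex 2.394 -4.033 3.732
vertex 1.192 -3.562 4.288
endloop
endfacet
facet normal 0.098 -0.645 0.758
outer loop
vertex 1.192 -3.562 4.288
vertex 2.394 -4.033 3.732
vertex 1.619 -3.29 4.464
endloop
endfacet
facet normal -0.596 0.572 0.564
outer loop
vertex 1.192 -3.562 4.288
vertex 1.619 -3.29 4.464
vertex 1.342 -3.009 3.886
endloop
endfacet

endsolid


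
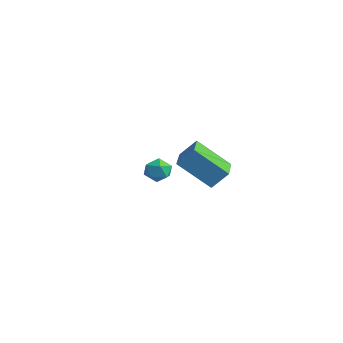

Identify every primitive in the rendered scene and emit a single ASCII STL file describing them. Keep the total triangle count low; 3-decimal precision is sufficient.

solid 
facet normal -0.449 -0.596 0.666
outer loop
vertex 2.826 -3.744 2.672
vertex 1.596 -2.888 2.608
vertex 2.454 -4.338 1.89
endloop
endfacet
facet normal 0.820 -0.571 0.043
outer loop
vertex 3.304 -3.212 0.632
vertex 2.826 -3.744 2.672
vertex 2.454 -4.338 1.89
endloop
endfacet
facet normal -0.450 -0.596 0.665
outer loop
vertex 2.454 -4.338 1.89
vertex 1.596 -2.888 2.608
vertex 1.224 -3.481 1.825
endloop
endfacet
facet normal -0.354 -0.565 -0.745
outer loop
vertex 1.224 -3.481 1.825
vertex 3.304 -3.212 0.632
vertex 2.454 -4.338 1.89
endloop
endfacet
facet normal 0.354 0.565 0.745
outer loop
vertex 2.826 -3.744 2.672
vertex 2.446 -1.762 1.35
vertex 1.596 -2.888 2.608
endloop
endfacet
facet normal 0.820 -0.571 0.043
outer loop
vertex 3.676 -2.619 1.415
vertex 2.826 -3.744 2.672
vertex 3.304 -3.212 0.632
endloop
endfacet
facet normal 0.354 0.565 0.745
outer loop
vertex 3.676 -2.619 1.415
vertex 2.446 -1.762 1.35
vertex 2.826 -3.744 2.672
endloop
endfacet
facet normal -0.820 0.571 -0.043
outer loop
vertex 1.596 -2.888 2.608
vertex 2.446 -1.762 1.35
vertex 1.224 -3.481 1.825
endloop
endfacet
facet normal -0.354 -0.565 -0.745
outer loop
vertex 2.074 -2.356 0.568
vertex 3.304 -3.212 0.632
vertex 1.224 -3.481 1.825
endloop
endfacet
facet normal -0.820 0.571 -0.044
outer loop
vertex 1.224 -3.481 1.825
vertex 2.446 -1.762 1.35
vertex 2.074 -2.356 0.568
endloop
endfacet
facet normal 0.450 0.596 -0.665
outer loop
vertex 2.074 -2.356 0.568
vertex 3.676 -2.619 1.415
vertex 3.304 -3.212 0.632
endloop
endfacet
facet normal 0.450 0.595 -0.666
outer loop
vertex 2.446 -1.762 1.35
vertex 3.676 -2.619 1.415
vertex 2.074 -2.356 0.568
endloop
endfacet
facet normal -0.925 0.380 -0.025
outer loop
vertex -3.179 -2.14 -1.118
vertex -3.303 -2.4 -0.475
vertex -3.035 -1.752 -0.547
endloop
endfacet
facet normal -0.474 0.779 -0.410
outer loop
vertex -3.179 -2.14 -1.118
vertex -3.035 -1.752 -0.547
vertex -2.584 -1.763 -1.089
endloop
endfacet
facet normal -0.185 0.363 -0.913
outer loop
vertex -3.179 -2.14 -1.118
vertex -2.584 -1.763 -1.089
vertex -2.574 -2.417 -1.351
endloop
endfacet
facet normal -0.457 -0.292 -0.840
outer loop
vertex -3.179 -2.14 -1.118
vertex -2.574 -2.417 -1.351
vertex -3.019 -2.81 -0.972
endloop
endfacet
facet normal -0.915 -0.282 -0.290
outer loop
vertex -3.179 -2.14 -1.118
vertex -3.019 -2.81 -0.972
vertex -3.303 -2.4 -0.475
endloop
endfacet
facet normal 0.051 0.998 0.022
outer loop
vertex -2.584 -1.763 -1.089
vertex -3.035 -1.752 -0.547
vertex -2.341 -1.79 -0.428
endloop
endfacet
facet normal -0.679 0.352 0.644
outer loop
vertex -3.035 -1.752 -0.547
vertex -3.303 -2.4 -0.475
vertex -2.786 -2.183 -0.049
endloop
endfacet
facet normal -0.662 -0.718 0.214
outer loop
vertex -3.303 -2.4 -0.475
vertex -3.019 -2.81 -0.972
vertex -2.776 -2.837 -0.311
endloop
endfacet
facet normal 0.075 -0.735 -0.674
outer loop
vertex -3.019 -2.81 -0.972
vertex -2.574 -2.417 -1.351
vertex -2.325 -2.848 -0.853
endloop
endfacet
facet normal 0.516 0.325 -0.792
outer loop
vertex -2.574 -2.417 -1.351
vertex -2.584 -1.763 -1.089
vertex -2.057 -2.2 -0.925
endloop
endfacet
facet normal 0.457 0.292 0.840
outer loop
vertex -2.181 -2.46 -0.282
vertex -2.341 -1.79 -0.428
vertex -2.786 -2.183 -0.049
endloop
endfacet
facet normal 0.185 -0.363 0.913
outer loop
vertex -2.181 -2.46 -0.282
vertex -2.786 -2.183 -0.049
vertex -2.776 -2.837 -0.311
endloop
endfacet
facet normal 0.474 -0.779 0.410
outer loop
vertex -2.181 -2.46 -0.282
vertex -2.776 -2.837 -0.311
vertex -2.325 -2.848 -0.853
endloop
endfacet
facet normal 0.925 -0.380 0.025
outer loop
vertex -2.181 -2.46 -0.282
vertex -2.325 -2.848 -0.853
vertex -2.057 -2.2 -0.925
endloop
endfacet
facet normal 0.915 0.282 0.290
outer loop
vertex -2.181 -2.46 -0.282
vertex -2.057 -2.2 -0.925
vertex -2.341 -1.79 -0.428
endloop
endfacet
facet normal -0.075 0.735 0.674
outer loop
vertex -2.786 -2.183 -0.049
vertex -2.341 -1.79 -0.428
vertex -3.035 -1.752 -0.547
endloop
endfacet
facet normal -0.516 -0.325 0.792
outer loop
vertex -2.776 -2.837 -0.311
vertex -2.786 -2.183 -0.049
vertex -3.303 -2.4 -0.475
endloop
endfacet
facet normal -0.051 -0.998 -0.022
outer loop
vertex -2.325 -2.848 -0.853
vertex -2.776 -2.837 -0.311
vertex -3.019 -2.81 -0.972
endloop
endfacet
facet normal 0.679 -0.352 -0.644
outer loop
vertex -2.057 -2.2 -0.925
vertex -2.325 -2.848 -0.853
vertex -2.574 -2.417 -1.351
endloop
endfacet
facet normal 0.662 0.718 -0.214
outer loop
vertex -2.341 -1.79 -0.428
vertex -2.057 -2.2 -0.925
vertex -2.584 -1.763 -1.089
endloop
endfacet

endsolid
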